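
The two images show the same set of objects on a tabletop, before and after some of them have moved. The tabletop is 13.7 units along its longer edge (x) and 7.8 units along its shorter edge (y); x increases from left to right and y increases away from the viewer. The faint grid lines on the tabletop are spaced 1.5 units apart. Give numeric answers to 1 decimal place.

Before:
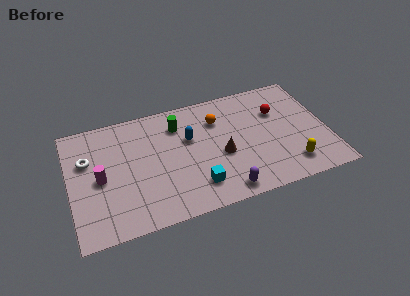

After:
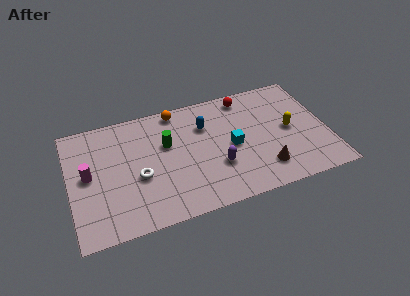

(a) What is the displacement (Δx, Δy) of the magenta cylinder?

(-0.6, 0.4)

The magenta cylinder started near (1.6, 3.7) and ended near (1.0, 4.1).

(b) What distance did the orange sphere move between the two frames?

2.5

From (8.0, 5.7) to (5.9, 7.0), the orange sphere covered √(2.1² + 1.3²) ≈ 2.5 units.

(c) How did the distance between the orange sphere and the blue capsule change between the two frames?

+0.3

Before: roughly 1.8 units apart; after: 2.1. That's 0.3 units further apart.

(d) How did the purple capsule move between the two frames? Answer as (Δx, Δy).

(-0.2, 1.7)

The purple capsule started near (7.9, 0.9) and ended near (7.7, 2.6).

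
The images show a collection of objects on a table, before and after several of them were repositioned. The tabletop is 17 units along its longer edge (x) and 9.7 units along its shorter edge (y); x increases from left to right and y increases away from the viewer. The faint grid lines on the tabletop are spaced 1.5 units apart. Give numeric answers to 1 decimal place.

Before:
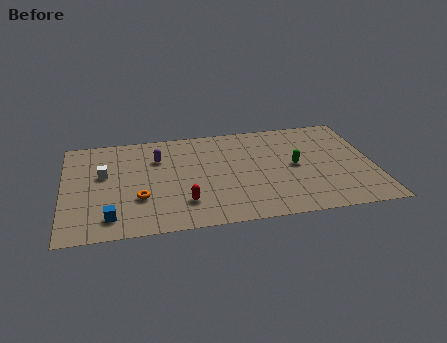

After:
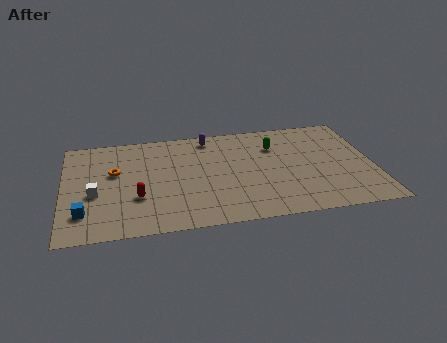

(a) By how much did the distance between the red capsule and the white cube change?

-3.1

The distance was about 5.5 in the first image and 2.4 in the second, so they moved 3.1 units closer together.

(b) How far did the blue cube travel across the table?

1.5

The blue cube was near (2.5, 1.7) before and (1.1, 2.3) after, so it travelled √(1.4² + 0.6²) ≈ 1.5 units.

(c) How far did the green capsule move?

2.3

The green capsule was near (12.7, 4.9) before and (11.7, 7.0) after, so it travelled √(1.0² + 2.1²) ≈ 2.3 units.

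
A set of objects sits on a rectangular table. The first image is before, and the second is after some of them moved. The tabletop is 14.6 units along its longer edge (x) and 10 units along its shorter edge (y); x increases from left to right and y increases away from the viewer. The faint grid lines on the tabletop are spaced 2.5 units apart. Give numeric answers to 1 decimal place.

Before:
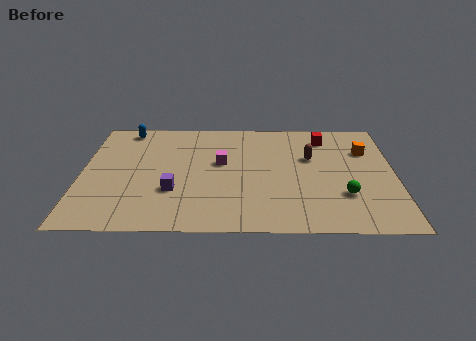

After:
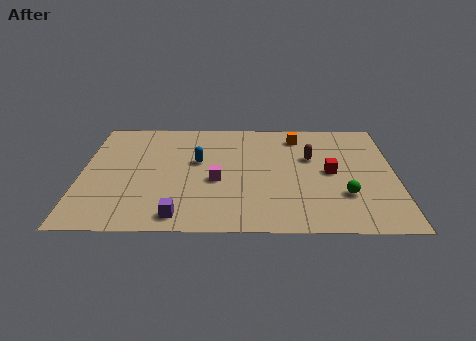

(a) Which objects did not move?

the green sphere and the brown capsule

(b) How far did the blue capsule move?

4.5

The blue capsule moved from about (2.0, 8.9) to (5.4, 5.9), a distance of √(3.4² + 3.0²) ≈ 4.5.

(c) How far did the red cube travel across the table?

3.2

From (11.4, 8.2) to (11.6, 5.0), the red cube covered √(0.2² + 3.2²) ≈ 3.2 units.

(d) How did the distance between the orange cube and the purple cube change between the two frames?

-0.7

They were about 9.7 units apart before and 9.0 after — 0.7 units closer together.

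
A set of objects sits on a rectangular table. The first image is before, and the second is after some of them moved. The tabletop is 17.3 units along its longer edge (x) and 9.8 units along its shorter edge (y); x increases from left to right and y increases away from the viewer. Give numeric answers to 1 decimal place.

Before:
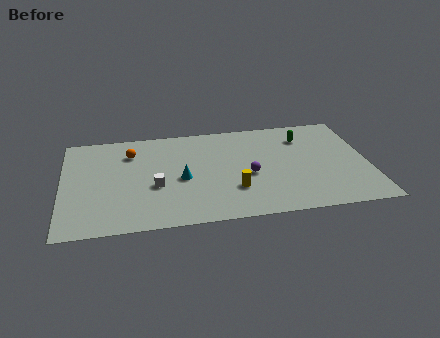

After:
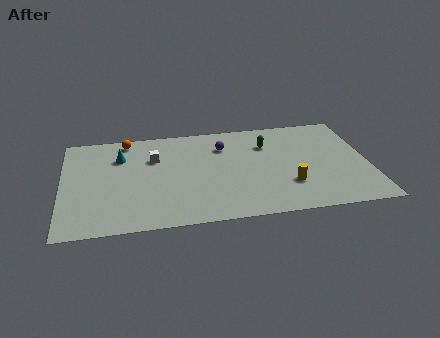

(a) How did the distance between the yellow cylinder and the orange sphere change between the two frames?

+3.4

The distance was about 7.3 in the first image and 10.7 in the second, so they moved 3.4 units further apart.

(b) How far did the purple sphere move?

3.4

The purple sphere moved from about (10.5, 4.2) to (9.2, 7.3), a distance of √(1.3² + 3.1²) ≈ 3.4.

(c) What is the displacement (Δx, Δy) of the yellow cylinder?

(3.1, 0.0)

The yellow cylinder was at about (9.6, 2.9) and moved to about (12.7, 2.9).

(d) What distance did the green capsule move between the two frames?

2.1

The green capsule moved from about (13.8, 7.5) to (11.7, 7.1), a distance of √(2.1² + 0.4²) ≈ 2.1.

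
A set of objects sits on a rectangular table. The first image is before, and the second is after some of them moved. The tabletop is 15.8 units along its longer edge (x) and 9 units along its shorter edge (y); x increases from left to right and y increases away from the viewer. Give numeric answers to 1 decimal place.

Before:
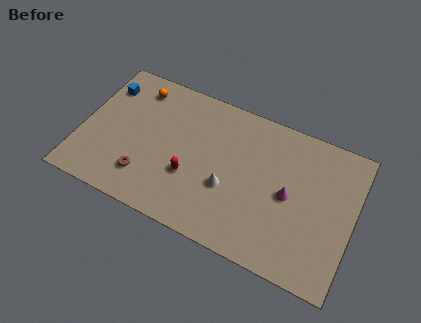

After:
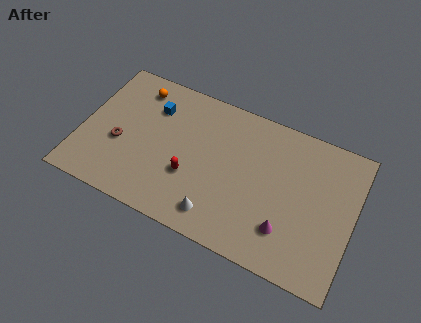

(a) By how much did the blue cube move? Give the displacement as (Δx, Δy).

(2.9, -0.3)

The blue cube started near (1.0, 6.9) and ended near (3.9, 6.6).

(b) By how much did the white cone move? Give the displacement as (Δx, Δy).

(-0.4, -1.9)

The white cone was at about (8.7, 3.4) and moved to about (8.3, 1.5).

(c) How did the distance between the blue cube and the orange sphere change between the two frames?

-0.5

They were about 1.9 units apart before and 1.4 after — 0.5 units closer together.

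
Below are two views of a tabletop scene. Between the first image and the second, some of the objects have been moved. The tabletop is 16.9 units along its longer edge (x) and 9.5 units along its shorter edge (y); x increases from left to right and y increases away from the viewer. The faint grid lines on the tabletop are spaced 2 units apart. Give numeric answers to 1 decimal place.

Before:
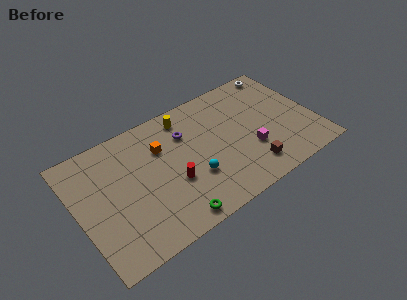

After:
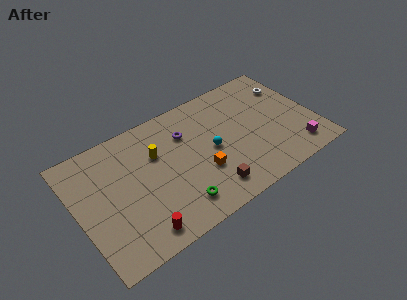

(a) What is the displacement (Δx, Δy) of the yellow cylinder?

(-2.4, -1.8)

The yellow cylinder was at about (8.2, 8.1) and moved to about (5.8, 6.3).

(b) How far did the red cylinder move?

3.6

The red cylinder moved from about (6.5, 3.6) to (3.7, 1.3), a distance of √(2.8² + 2.3²) ≈ 3.6.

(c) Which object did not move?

the purple torus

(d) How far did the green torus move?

0.9

The green torus moved from about (6.0, 1.0) to (6.5, 1.8), a distance of √(0.5² + 0.8²) ≈ 0.9.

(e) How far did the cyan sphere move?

2.1

The cyan sphere moved from about (7.9, 3.2) to (9.5, 4.6), a distance of √(1.6² + 1.4²) ≈ 2.1.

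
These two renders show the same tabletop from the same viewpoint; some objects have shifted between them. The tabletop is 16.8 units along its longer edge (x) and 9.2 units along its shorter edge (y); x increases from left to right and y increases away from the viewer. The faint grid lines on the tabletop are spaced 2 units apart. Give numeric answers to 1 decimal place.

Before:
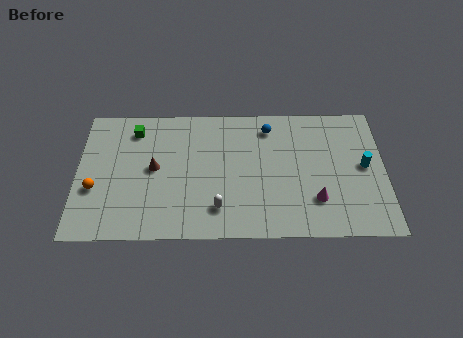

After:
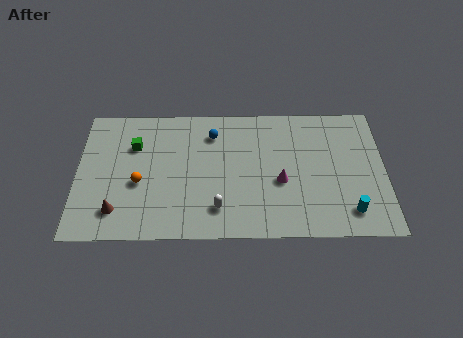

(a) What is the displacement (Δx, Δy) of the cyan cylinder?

(-0.9, -3.1)

The cyan cylinder was at about (15.7, 4.8) and moved to about (14.8, 1.7).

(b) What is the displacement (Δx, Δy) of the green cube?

(0.0, -1.1)

The green cube started near (3.1, 7.5) and ended near (3.1, 6.4).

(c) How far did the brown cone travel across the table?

3.5

The brown cone moved from about (4.2, 4.8) to (2.2, 1.9), a distance of √(2.0² + 2.9²) ≈ 3.5.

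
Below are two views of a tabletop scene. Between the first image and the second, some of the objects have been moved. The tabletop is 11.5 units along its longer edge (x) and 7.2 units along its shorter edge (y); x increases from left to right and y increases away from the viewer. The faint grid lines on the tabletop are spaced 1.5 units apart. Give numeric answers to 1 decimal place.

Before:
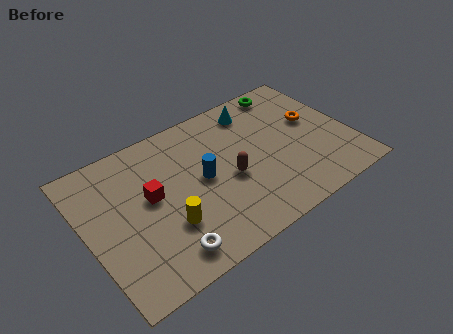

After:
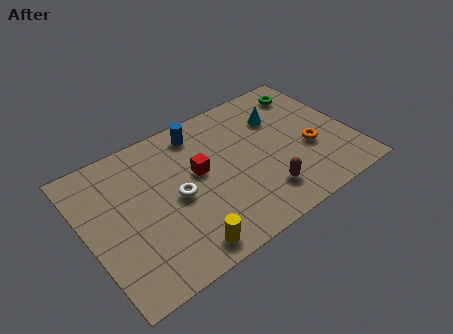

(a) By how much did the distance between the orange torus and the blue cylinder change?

+0.3

They were about 5.1 units apart before and 5.4 after — 0.3 units further apart.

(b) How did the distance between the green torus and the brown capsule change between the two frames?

+0.5

Before: roughly 4.7 units apart; after: 5.2. That's 0.5 units further apart.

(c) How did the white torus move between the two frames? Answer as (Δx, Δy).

(0.9, 2.3)

From the two frames, the white torus sits at roughly (2.9, 1.1) before and (3.8, 3.4) after.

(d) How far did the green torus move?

0.9

From (9.4, 6.4) to (10.2, 5.9), the green torus covered √(0.8² + 0.5²) ≈ 0.9 units.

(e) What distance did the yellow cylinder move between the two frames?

1.5

From (3.2, 2.3) to (3.6, 0.9), the yellow cylinder covered √(0.4² + 1.4²) ≈ 1.5 units.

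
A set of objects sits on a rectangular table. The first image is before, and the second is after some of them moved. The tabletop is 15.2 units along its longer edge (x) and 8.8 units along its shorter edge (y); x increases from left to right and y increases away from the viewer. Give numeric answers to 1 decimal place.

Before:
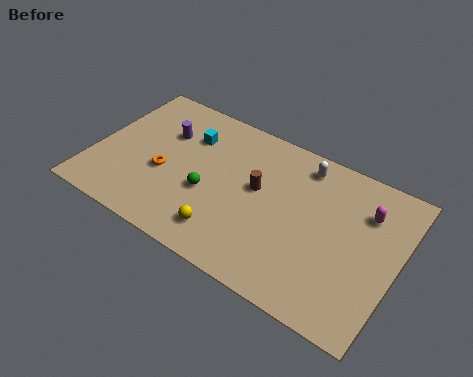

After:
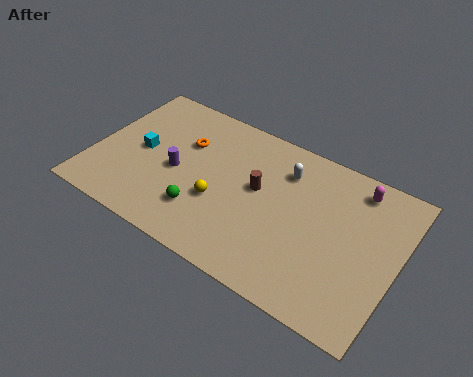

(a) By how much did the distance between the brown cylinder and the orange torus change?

-0.8

The distance was about 4.8 in the first image and 4.0 in the second, so they moved 0.8 units closer together.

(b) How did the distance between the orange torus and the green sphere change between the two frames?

+1.6

The distance was about 2.3 in the first image and 3.9 in the second, so they moved 1.6 units further apart.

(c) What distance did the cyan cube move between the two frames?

2.9

The cyan cube moved from about (4.4, 6.4) to (2.3, 4.4), a distance of √(2.1² + 2.0²) ≈ 2.9.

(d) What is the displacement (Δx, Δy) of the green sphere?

(-0.1, -1.2)

From the two frames, the green sphere sits at roughly (5.9, 3.5) before and (5.8, 2.3) after.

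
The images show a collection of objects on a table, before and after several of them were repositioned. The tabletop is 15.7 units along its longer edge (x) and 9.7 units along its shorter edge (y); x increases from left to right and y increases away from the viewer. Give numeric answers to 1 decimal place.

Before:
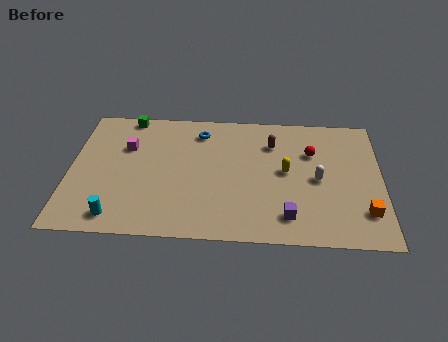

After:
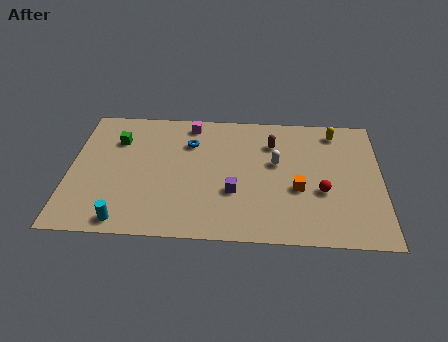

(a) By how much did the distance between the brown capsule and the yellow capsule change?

+1.2

They were about 2.2 units apart before and 3.4 after — 1.2 units further apart.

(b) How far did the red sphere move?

2.9

From (12.2, 6.6) to (12.7, 3.7), the red sphere covered √(0.5² + 2.9²) ≈ 2.9 units.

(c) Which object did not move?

the brown capsule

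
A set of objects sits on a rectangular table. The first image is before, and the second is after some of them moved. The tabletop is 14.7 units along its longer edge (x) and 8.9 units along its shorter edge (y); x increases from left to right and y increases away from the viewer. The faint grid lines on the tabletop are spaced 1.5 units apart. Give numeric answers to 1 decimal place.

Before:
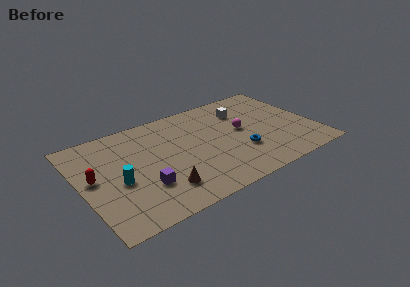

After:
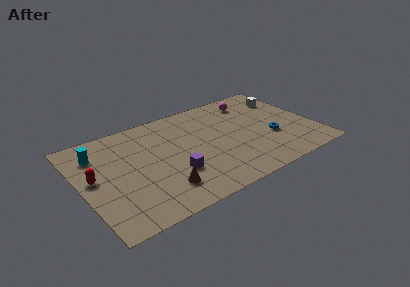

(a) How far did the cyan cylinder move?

3.1

From (2.2, 3.8) to (1.3, 6.8), the cyan cylinder covered √(0.9² + 3.0²) ≈ 3.1 units.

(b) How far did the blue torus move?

2.1

The blue torus moved from about (9.8, 2.9) to (11.9, 3.3), a distance of √(2.1² + 0.4²) ≈ 2.1.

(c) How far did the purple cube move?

1.9

The purple cube was near (3.6, 2.7) before and (5.5, 2.9) after, so it travelled √(1.9² + 0.2²) ≈ 1.9 units.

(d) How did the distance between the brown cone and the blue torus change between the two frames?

+2.1

The distance was about 5.3 in the first image and 7.4 in the second, so they moved 2.1 units further apart.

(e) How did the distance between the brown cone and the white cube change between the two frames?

+2.5

Before: roughly 7.6 units apart; after: 10.1. That's 2.5 units further apart.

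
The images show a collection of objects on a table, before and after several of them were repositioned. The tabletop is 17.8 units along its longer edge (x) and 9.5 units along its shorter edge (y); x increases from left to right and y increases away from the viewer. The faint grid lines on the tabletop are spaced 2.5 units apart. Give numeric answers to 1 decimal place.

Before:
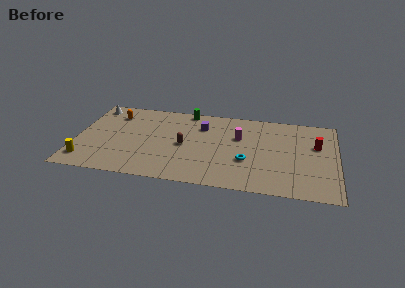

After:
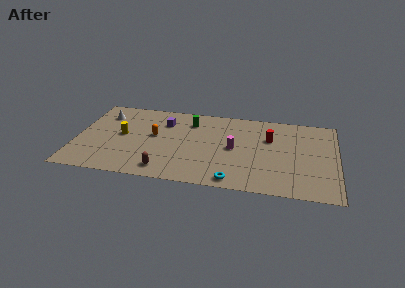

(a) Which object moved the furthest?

the yellow cylinder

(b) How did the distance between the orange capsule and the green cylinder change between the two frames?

-2.0

The distance was about 5.2 in the first image and 3.2 in the second, so they moved 2.0 units closer together.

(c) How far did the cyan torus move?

2.5

The cyan torus moved from about (11.7, 3.4) to (10.9, 1.0), a distance of √(0.8² + 2.4²) ≈ 2.5.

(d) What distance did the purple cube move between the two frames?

2.6

From (8.5, 7.0) to (5.9, 7.0), the purple cube covered √(2.6² + 0.0²) ≈ 2.6 units.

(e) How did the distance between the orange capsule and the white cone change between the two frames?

+2.5

The distance was about 1.6 in the first image and 4.1 in the second, so they moved 2.5 units further apart.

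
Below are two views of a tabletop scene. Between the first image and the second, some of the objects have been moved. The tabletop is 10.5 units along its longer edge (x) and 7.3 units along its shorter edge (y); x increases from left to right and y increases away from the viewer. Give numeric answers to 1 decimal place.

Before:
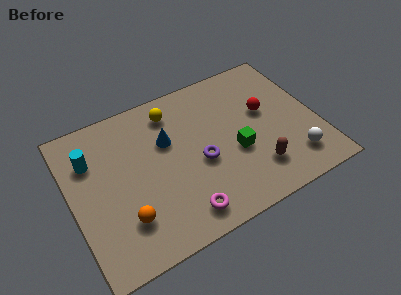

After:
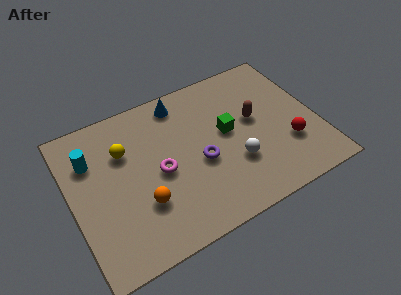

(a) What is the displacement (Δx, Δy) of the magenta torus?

(-0.6, 2.3)

The magenta torus was at about (4.3, 1.1) and moved to about (3.7, 3.4).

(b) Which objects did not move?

the cyan cylinder and the purple torus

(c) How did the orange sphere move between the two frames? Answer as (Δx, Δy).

(0.8, 0.4)

The orange sphere started near (2.0, 1.9) and ended near (2.8, 2.3).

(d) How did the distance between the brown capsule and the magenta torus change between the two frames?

+0.9

The distance was about 3.4 in the first image and 4.3 in the second, so they moved 0.9 units further apart.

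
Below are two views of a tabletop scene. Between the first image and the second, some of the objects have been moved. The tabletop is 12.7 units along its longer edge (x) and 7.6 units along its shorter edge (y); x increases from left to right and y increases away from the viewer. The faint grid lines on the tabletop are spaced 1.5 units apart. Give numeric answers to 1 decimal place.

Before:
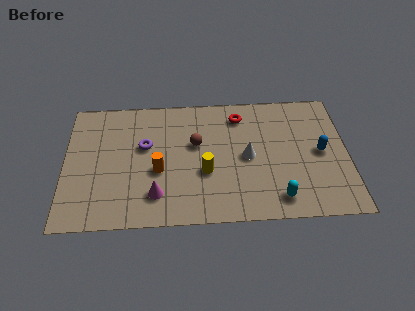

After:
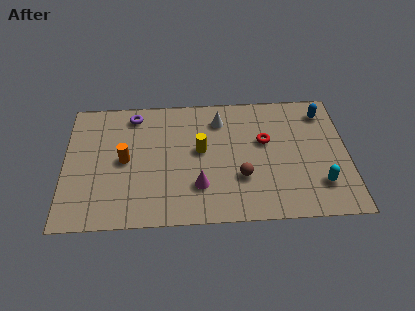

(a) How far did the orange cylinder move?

1.7

From (4.2, 3.1) to (2.7, 3.8), the orange cylinder covered √(1.5² + 0.7²) ≈ 1.7 units.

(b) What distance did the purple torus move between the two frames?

2.0

From (3.6, 4.6) to (3.1, 6.5), the purple torus covered √(0.5² + 1.9²) ≈ 2.0 units.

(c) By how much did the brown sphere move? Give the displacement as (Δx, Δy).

(2.0, -2.1)

The brown sphere was at about (5.9, 4.6) and moved to about (7.9, 2.5).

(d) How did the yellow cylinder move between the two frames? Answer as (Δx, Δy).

(-0.2, 1.3)

The yellow cylinder was at about (6.3, 2.9) and moved to about (6.1, 4.2).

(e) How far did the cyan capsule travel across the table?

2.0

The cyan capsule moved from about (9.5, 1.2) to (11.4, 1.9), a distance of √(1.9² + 0.7²) ≈ 2.0.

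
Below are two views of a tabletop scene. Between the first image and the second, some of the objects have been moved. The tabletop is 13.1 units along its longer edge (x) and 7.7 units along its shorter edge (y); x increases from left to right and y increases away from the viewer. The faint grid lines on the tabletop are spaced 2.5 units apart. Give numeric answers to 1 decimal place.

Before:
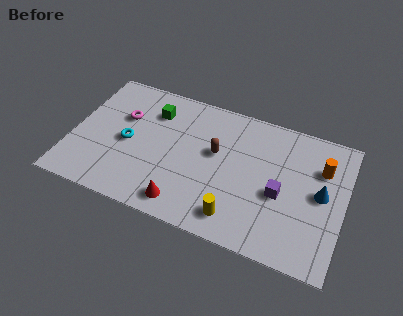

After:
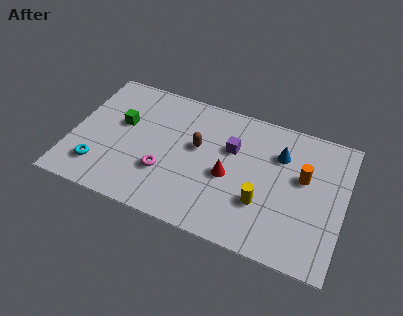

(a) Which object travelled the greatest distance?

the magenta torus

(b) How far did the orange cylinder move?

1.1

The orange cylinder was near (11.9, 5.4) before and (11.1, 4.6) after, so it travelled √(0.8² + 0.8²) ≈ 1.1 units.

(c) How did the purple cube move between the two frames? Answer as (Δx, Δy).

(-2.5, 1.7)

The purple cube started near (10.1, 3.3) and ended near (7.6, 5.0).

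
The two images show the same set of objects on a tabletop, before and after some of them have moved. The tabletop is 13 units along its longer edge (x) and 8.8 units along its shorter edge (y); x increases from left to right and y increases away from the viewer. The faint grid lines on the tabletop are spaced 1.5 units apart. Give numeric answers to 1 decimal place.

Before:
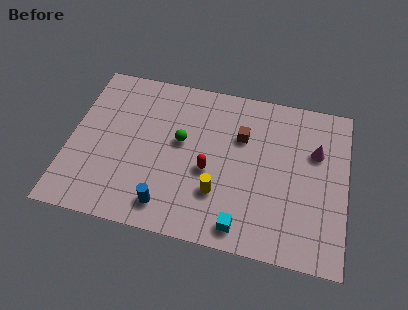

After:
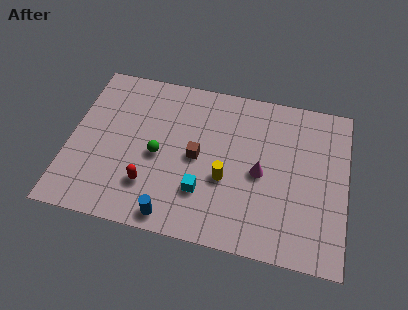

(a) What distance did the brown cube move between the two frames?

2.6

From (8.0, 5.9) to (6.0, 4.3), the brown cube covered √(2.0² + 1.6²) ≈ 2.6 units.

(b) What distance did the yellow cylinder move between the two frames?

0.9

From (7.1, 2.6) to (7.4, 3.4), the yellow cylinder covered √(0.3² + 0.8²) ≈ 0.9 units.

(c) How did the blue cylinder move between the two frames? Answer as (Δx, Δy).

(0.3, -0.5)

From the two frames, the blue cylinder sits at roughly (4.8, 1.4) before and (5.1, 0.9) after.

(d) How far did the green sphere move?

1.4

The green sphere moved from about (5.2, 5.0) to (4.2, 4.0), a distance of √(1.0² + 1.0²) ≈ 1.4.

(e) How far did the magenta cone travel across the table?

3.0

The magenta cone was near (11.5, 5.8) before and (9.0, 4.1) after, so it travelled √(2.5² + 1.7²) ≈ 3.0 units.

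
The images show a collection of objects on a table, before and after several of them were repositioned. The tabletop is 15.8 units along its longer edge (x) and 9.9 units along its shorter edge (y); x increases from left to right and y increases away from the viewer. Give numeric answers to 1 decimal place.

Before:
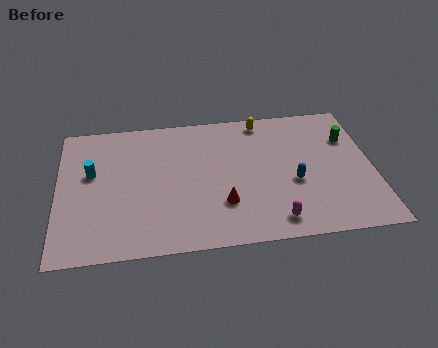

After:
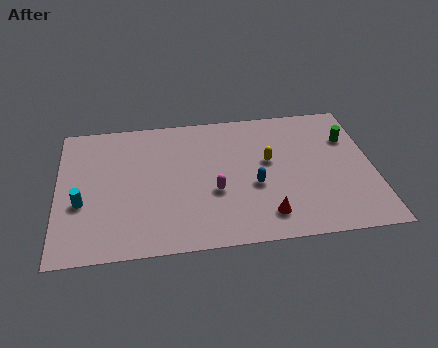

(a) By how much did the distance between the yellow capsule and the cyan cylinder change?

+0.4

The distance was about 9.2 in the first image and 9.6 in the second, so they moved 0.4 units further apart.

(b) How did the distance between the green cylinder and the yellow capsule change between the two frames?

-0.4

Before: roughly 4.7 units apart; after: 4.3. That's 0.4 units closer together.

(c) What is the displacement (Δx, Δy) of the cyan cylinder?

(-0.5, -2.1)

The cyan cylinder was at about (1.7, 5.9) and moved to about (1.2, 3.8).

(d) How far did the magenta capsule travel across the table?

3.8

The magenta capsule moved from about (10.7, 1.4) to (7.8, 3.8), a distance of √(2.9² + 2.4²) ≈ 3.8.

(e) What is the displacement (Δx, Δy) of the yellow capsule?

(0.2, -3.1)

The yellow capsule was at about (10.4, 8.8) and moved to about (10.6, 5.7).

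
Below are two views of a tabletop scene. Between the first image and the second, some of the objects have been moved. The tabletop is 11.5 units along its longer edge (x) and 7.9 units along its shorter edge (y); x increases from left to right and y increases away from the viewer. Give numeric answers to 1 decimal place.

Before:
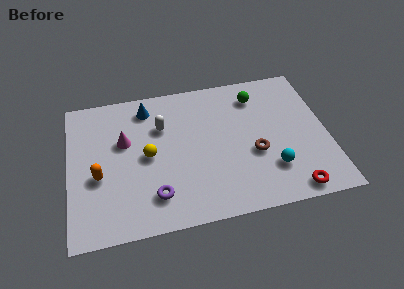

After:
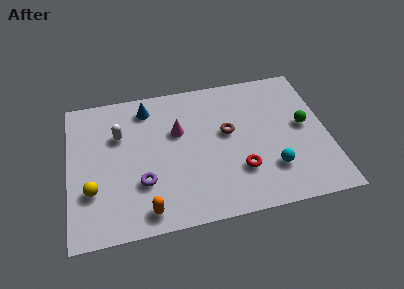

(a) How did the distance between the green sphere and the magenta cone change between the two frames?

-0.5

Before: roughly 6.2 units apart; after: 5.7. That's 0.5 units closer together.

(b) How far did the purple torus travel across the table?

0.9

The purple torus was near (3.7, 1.7) before and (3.2, 2.5) after, so it travelled √(0.5² + 0.8²) ≈ 0.9 units.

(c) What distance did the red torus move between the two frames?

2.7

The red torus moved from about (9.7, 0.8) to (7.5, 2.3), a distance of √(2.2² + 1.5²) ≈ 2.7.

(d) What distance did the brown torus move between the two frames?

1.8

The brown torus moved from about (8.2, 3.1) to (7.1, 4.5), a distance of √(1.1² + 1.4²) ≈ 1.8.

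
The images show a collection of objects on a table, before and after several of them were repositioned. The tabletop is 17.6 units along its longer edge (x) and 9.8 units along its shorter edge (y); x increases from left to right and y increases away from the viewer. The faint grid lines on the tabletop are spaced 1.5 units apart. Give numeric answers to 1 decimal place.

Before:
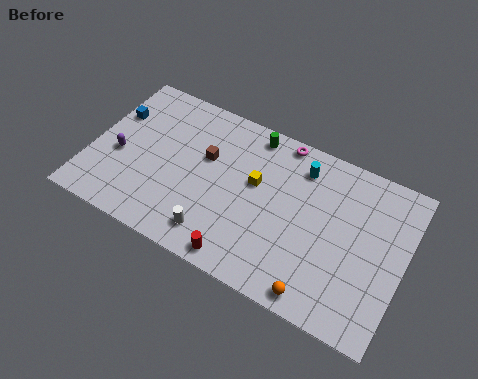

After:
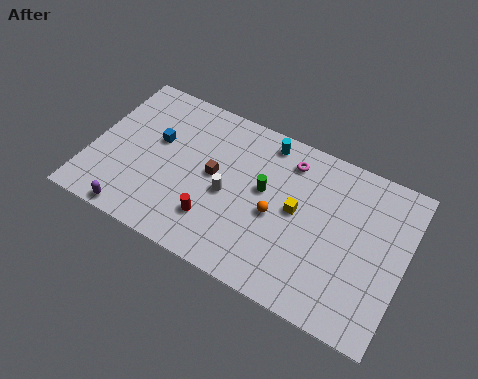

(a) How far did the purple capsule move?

3.6

The purple capsule moved from about (1.6, 4.1) to (3.0, 0.8), a distance of √(1.4² + 3.3²) ≈ 3.6.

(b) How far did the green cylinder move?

3.3

From (8.6, 8.7) to (9.7, 5.6), the green cylinder covered √(1.1² + 3.1²) ≈ 3.3 units.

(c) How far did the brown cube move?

1.1

The brown cube was near (6.3, 6.1) before and (6.9, 5.2) after, so it travelled √(0.6² + 0.9²) ≈ 1.1 units.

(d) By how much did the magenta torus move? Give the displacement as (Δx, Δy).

(0.6, -1.0)

The magenta torus was at about (10.2, 9.0) and moved to about (10.8, 8.0).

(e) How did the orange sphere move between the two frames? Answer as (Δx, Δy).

(-2.9, 3.4)

The orange sphere started near (13.4, 1.0) and ended near (10.5, 4.4).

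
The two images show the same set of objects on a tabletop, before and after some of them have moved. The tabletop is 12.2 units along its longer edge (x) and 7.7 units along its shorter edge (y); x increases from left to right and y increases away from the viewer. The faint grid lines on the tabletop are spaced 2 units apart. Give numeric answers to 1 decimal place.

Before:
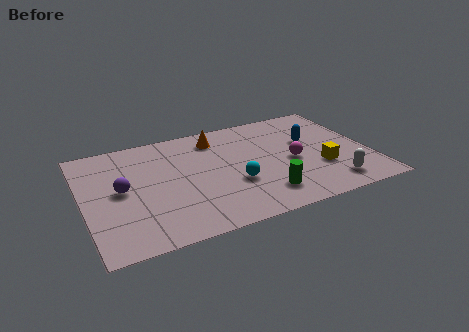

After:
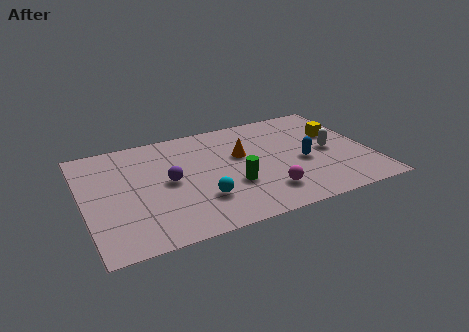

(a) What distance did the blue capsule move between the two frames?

1.5

The blue capsule moved from about (9.8, 4.7) to (9.3, 3.3), a distance of √(0.5² + 1.4²) ≈ 1.5.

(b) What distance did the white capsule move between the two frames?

2.4

The white capsule was near (10.3, 1.3) before and (10.5, 3.7) after, so it travelled √(0.2² + 2.4²) ≈ 2.4 units.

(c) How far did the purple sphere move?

2.0

From (1.6, 4.0) to (3.6, 3.9), the purple sphere covered √(2.0² + 0.1²) ≈ 2.0 units.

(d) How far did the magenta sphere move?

2.3

From (8.9, 3.5) to (7.5, 1.7), the magenta sphere covered √(1.4² + 1.8²) ≈ 2.3 units.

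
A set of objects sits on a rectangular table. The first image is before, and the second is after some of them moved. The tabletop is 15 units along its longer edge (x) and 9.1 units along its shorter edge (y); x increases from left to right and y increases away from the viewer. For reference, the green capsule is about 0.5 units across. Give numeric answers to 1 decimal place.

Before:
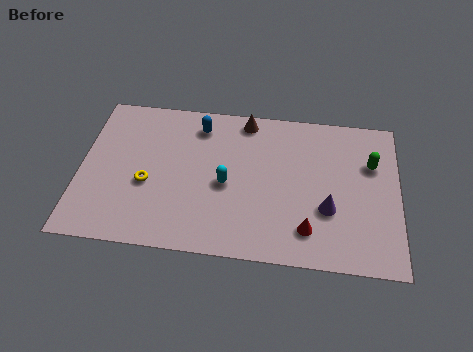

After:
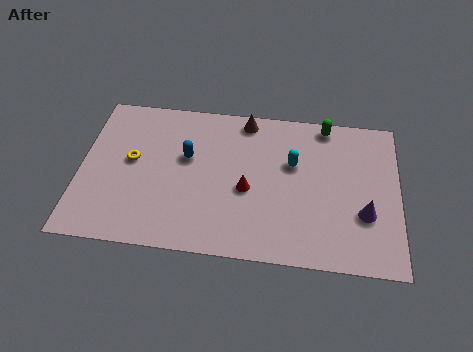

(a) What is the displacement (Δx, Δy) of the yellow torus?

(-0.8, 1.3)

From the two frames, the yellow torus sits at roughly (3.2, 3.7) before and (2.4, 5.0) after.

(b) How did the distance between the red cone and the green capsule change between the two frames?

+0.5

The distance was about 5.1 in the first image and 5.6 in the second, so they moved 0.5 units further apart.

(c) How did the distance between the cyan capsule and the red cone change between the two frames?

-1.7

The distance was about 4.5 in the first image and 2.8 in the second, so they moved 1.7 units closer together.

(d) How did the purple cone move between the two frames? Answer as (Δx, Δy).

(1.7, -0.1)

The purple cone started near (11.7, 3.2) and ended near (13.4, 3.1).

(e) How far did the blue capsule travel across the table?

2.1

The blue capsule moved from about (5.5, 7.5) to (5.0, 5.5), a distance of √(0.5² + 2.0²) ≈ 2.1.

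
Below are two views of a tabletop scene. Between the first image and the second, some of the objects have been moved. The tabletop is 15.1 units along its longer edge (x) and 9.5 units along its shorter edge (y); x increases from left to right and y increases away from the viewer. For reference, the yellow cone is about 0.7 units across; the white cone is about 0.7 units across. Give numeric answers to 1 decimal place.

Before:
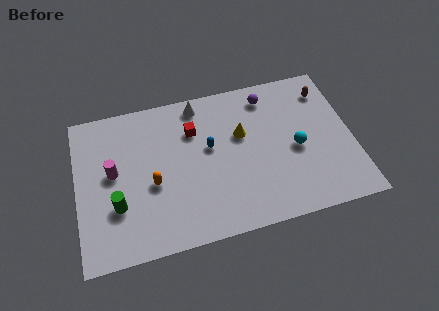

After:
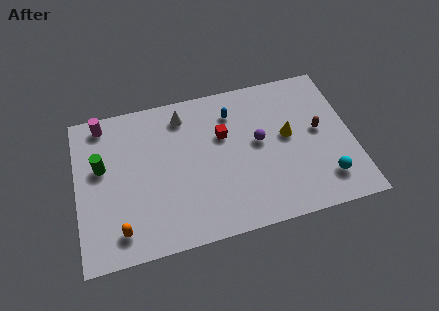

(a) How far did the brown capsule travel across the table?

2.6

From (13.9, 7.6) to (13.3, 5.1), the brown capsule covered √(0.6² + 2.5²) ≈ 2.6 units.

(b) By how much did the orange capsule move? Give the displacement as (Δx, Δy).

(-1.9, -2.4)

From the two frames, the orange capsule sits at roughly (4.1, 4.0) before and (2.2, 1.6) after.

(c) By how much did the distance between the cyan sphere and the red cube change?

+0.7

They were about 6.0 units apart before and 6.7 after — 0.7 units further apart.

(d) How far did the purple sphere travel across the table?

2.9

The purple sphere was near (10.7, 8.0) before and (10.0, 5.2) after, so it travelled √(0.7² + 2.8²) ≈ 2.9 units.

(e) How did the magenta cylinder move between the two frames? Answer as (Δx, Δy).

(-0.4, 3.2)

From the two frames, the magenta cylinder sits at roughly (2.0, 5.2) before and (1.6, 8.4) after.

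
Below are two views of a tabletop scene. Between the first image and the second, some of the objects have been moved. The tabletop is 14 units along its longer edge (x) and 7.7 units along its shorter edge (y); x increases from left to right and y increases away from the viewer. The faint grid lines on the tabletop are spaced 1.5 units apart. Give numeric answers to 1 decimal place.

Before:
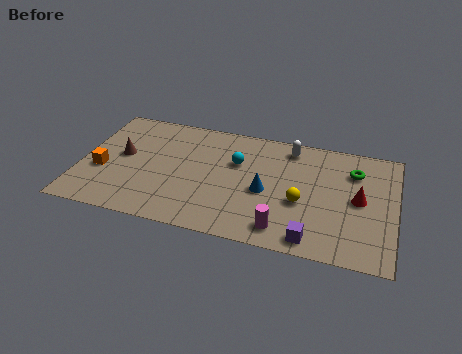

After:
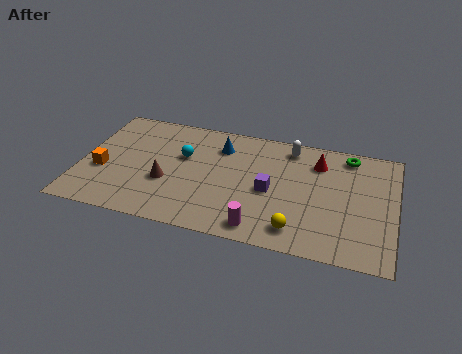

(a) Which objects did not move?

the orange cube and the white capsule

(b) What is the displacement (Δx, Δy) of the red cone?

(-1.9, 2.0)

The red cone started near (12.4, 3.9) and ended near (10.5, 5.9).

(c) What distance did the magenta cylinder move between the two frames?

1.0

The magenta cylinder was near (9.2, 1.2) before and (8.2, 1.0) after, so it travelled √(1.0² + 0.2²) ≈ 1.0 units.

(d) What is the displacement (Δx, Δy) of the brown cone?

(2.1, -1.3)

From the two frames, the brown cone sits at roughly (1.8, 4.2) before and (3.9, 2.9) after.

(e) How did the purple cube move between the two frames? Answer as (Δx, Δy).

(-2.0, 2.6)

From the two frames, the purple cube sits at roughly (10.5, 0.9) before and (8.5, 3.5) after.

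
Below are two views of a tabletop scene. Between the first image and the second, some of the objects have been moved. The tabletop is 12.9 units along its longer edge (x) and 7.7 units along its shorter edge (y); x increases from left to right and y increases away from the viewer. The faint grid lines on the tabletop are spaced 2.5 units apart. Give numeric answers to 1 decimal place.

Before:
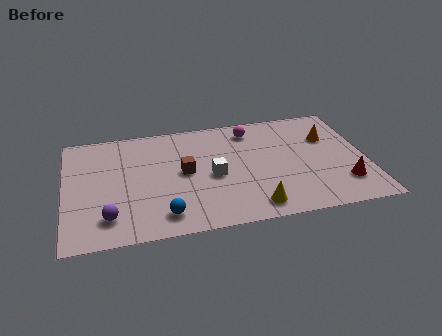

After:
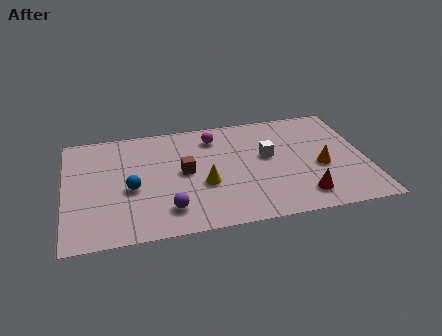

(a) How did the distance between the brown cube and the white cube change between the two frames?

+2.3

They were about 1.3 units apart before and 3.6 after — 2.3 units further apart.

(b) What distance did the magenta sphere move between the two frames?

1.6

The magenta sphere moved from about (8.1, 6.4) to (6.5, 6.2), a distance of √(1.6² + 0.2²) ≈ 1.6.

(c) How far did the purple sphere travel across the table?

2.5

The purple sphere was near (1.8, 1.6) before and (4.3, 1.6) after, so it travelled √(2.5² + 0.0²) ≈ 2.5 units.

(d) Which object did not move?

the brown cube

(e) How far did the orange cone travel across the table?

2.1

From (11.4, 5.2) to (10.9, 3.2), the orange cone covered √(0.5² + 2.0²) ≈ 2.1 units.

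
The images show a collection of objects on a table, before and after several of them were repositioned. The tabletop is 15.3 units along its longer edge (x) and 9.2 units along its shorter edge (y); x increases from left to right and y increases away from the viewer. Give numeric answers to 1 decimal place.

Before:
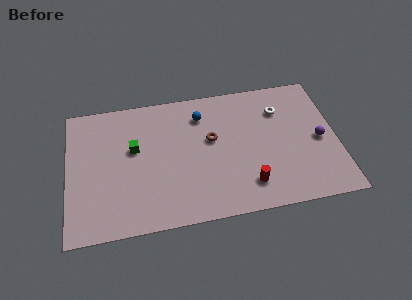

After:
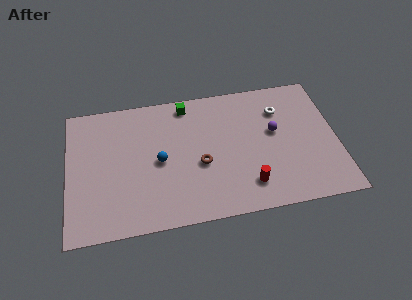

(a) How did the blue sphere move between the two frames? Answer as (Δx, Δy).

(-2.5, -2.8)

From the two frames, the blue sphere sits at roughly (7.7, 7.2) before and (5.2, 4.4) after.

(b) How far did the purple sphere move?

2.7

From (14.3, 4.3) to (11.8, 5.3), the purple sphere covered √(2.5² + 1.0²) ≈ 2.7 units.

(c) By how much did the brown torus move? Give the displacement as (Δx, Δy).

(-0.7, -1.6)

The brown torus started near (8.2, 5.4) and ended near (7.5, 3.8).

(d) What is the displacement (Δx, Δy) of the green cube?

(3.1, 2.6)

The green cube started near (3.8, 5.5) and ended near (6.9, 8.1).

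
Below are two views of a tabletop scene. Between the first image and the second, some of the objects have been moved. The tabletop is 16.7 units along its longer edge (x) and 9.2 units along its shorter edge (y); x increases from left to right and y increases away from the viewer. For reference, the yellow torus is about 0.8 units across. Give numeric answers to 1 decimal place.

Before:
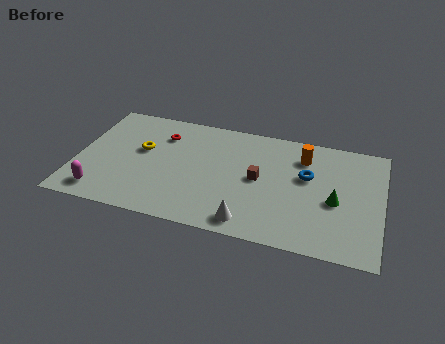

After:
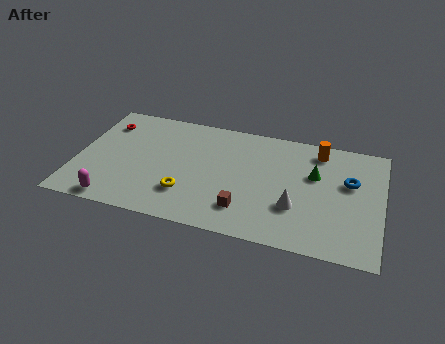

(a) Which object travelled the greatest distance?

the yellow torus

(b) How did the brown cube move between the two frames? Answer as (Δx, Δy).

(-0.6, -2.6)

The brown cube started near (10.0, 4.7) and ended near (9.4, 2.1).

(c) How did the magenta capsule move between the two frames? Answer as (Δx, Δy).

(0.8, -0.5)

From the two frames, the magenta capsule sits at roughly (1.6, 1.4) before and (2.4, 0.9) after.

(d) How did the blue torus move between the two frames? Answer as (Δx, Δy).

(2.3, 0.1)

The blue torus started near (12.6, 5.6) and ended near (14.9, 5.7).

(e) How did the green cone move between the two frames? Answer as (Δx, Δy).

(-1.2, 1.8)

From the two frames, the green cone sits at roughly (14.2, 4.0) before and (13.0, 5.8) after.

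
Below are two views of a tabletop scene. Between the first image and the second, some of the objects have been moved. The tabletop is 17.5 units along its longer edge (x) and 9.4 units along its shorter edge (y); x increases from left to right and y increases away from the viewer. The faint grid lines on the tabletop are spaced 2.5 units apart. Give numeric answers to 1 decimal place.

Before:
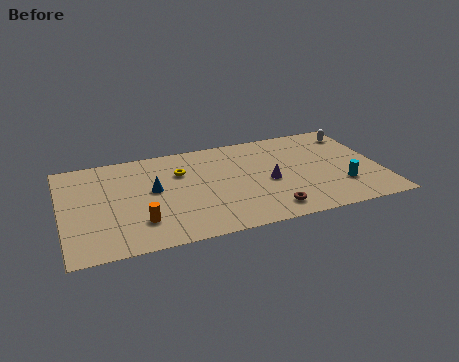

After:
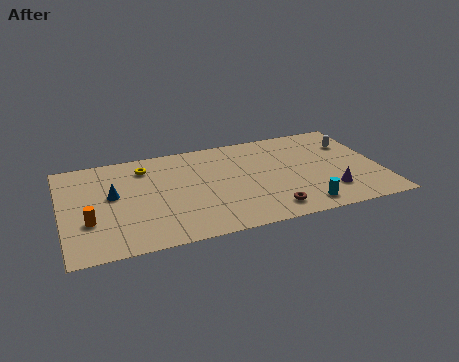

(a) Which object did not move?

the brown torus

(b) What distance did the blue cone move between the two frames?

2.2

The blue cone moved from about (5.0, 5.2) to (2.8, 5.3), a distance of √(2.2² + 0.1²) ≈ 2.2.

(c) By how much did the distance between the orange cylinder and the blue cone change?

-0.4

Before: roughly 2.9 units apart; after: 2.5. That's 0.4 units closer together.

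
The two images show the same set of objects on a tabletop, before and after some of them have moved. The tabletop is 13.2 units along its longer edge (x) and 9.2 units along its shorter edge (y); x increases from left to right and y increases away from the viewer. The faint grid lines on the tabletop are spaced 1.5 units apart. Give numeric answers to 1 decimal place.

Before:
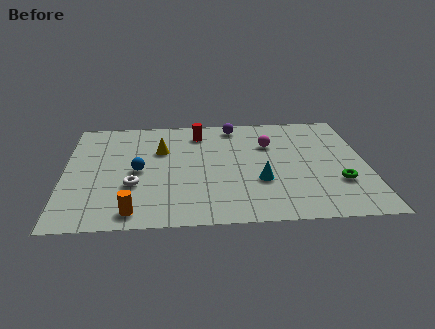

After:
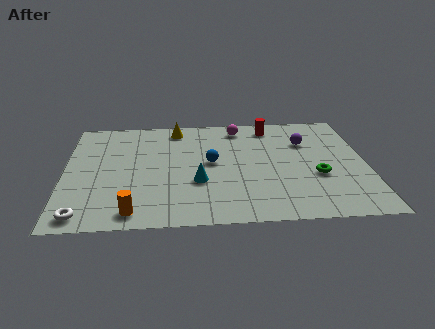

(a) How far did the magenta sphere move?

2.1

From (9.0, 6.3) to (7.7, 7.9), the magenta sphere covered √(1.3² + 1.6²) ≈ 2.1 units.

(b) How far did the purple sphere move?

3.5

The purple sphere was near (7.5, 8.1) before and (10.6, 6.4) after, so it travelled √(3.1² + 1.7²) ≈ 3.5 units.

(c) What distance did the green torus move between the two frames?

1.1

The green torus was near (11.9, 2.9) before and (11.0, 3.5) after, so it travelled √(0.9² + 0.6²) ≈ 1.1 units.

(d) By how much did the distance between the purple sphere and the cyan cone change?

+0.7

The distance was about 5.0 in the first image and 5.7 in the second, so they moved 0.7 units further apart.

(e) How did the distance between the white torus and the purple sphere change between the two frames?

+4.4

Before: roughly 6.7 units apart; after: 11.1. That's 4.4 units further apart.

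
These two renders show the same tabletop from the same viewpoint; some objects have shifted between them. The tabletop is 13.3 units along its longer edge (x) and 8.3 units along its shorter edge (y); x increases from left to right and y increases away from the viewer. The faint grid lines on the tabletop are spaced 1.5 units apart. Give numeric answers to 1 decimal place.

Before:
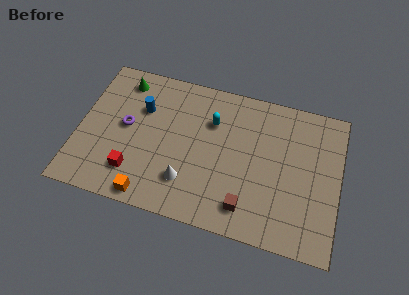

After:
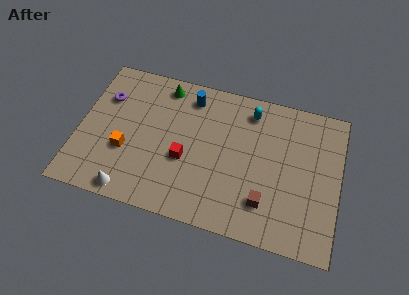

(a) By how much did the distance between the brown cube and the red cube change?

-1.4

The distance was about 5.8 in the first image and 4.4 in the second, so they moved 1.4 units closer together.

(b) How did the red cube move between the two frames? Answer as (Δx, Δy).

(2.5, 1.4)

The red cube started near (3.0, 1.9) and ended near (5.5, 3.3).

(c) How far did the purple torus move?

1.8

The purple torus moved from about (2.4, 4.4) to (1.2, 5.8), a distance of √(1.2² + 1.4²) ≈ 1.8.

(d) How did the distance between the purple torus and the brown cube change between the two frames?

+2.3

They were about 7.0 units apart before and 9.3 after — 2.3 units further apart.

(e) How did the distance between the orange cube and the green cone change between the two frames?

-2.0

Before: roughly 6.5 units apart; after: 4.5. That's 2.0 units closer together.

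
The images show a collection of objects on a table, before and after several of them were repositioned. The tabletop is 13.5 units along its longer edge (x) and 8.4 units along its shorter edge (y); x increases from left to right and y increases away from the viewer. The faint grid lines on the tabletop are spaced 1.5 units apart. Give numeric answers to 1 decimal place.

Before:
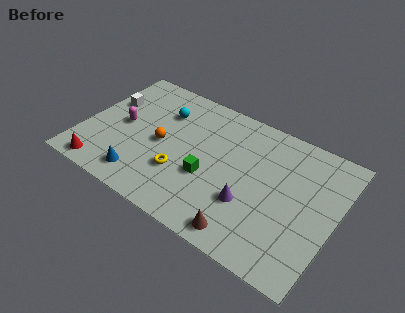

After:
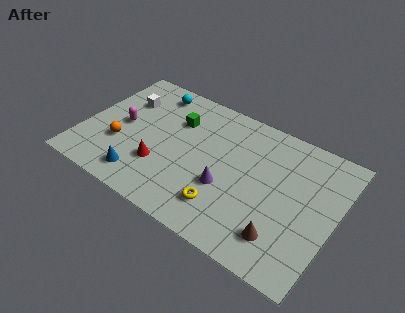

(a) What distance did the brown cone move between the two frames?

2.0

The brown cone was near (9.3, 1.0) before and (11.1, 1.8) after, so it travelled √(1.8² + 0.8²) ≈ 2.0 units.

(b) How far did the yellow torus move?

2.6

The yellow torus was near (5.5, 2.7) before and (8.0, 1.9) after, so it travelled √(2.5² + 0.8²) ≈ 2.6 units.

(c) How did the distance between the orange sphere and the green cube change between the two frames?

+1.2

They were about 2.8 units apart before and 4.0 after — 1.2 units further apart.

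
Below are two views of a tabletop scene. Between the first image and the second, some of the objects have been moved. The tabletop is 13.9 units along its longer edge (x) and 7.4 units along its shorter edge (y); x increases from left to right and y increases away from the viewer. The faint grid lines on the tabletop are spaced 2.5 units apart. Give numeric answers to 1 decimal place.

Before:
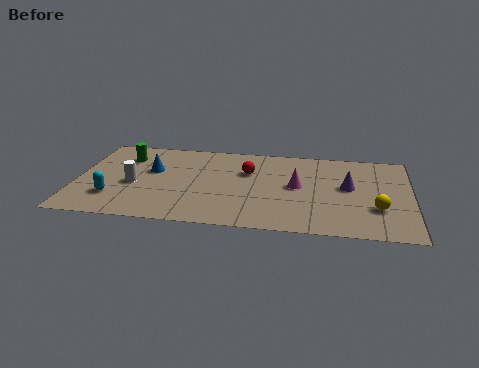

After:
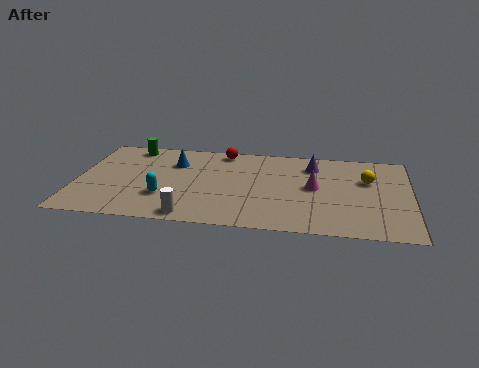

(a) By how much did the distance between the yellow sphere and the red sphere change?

+0.4

They were about 6.0 units apart before and 6.4 after — 0.4 units further apart.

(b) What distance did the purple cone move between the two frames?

2.3

The purple cone was near (11.3, 4.1) before and (9.8, 5.8) after, so it travelled √(1.5² + 1.7²) ≈ 2.3 units.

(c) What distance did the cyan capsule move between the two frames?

2.1

The cyan capsule was near (1.6, 2.0) before and (3.7, 2.3) after, so it travelled √(2.1² + 0.3²) ≈ 2.1 units.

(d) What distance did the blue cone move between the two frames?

1.2

From (3.1, 4.5) to (4.0, 5.3), the blue cone covered √(0.9² + 0.8²) ≈ 1.2 units.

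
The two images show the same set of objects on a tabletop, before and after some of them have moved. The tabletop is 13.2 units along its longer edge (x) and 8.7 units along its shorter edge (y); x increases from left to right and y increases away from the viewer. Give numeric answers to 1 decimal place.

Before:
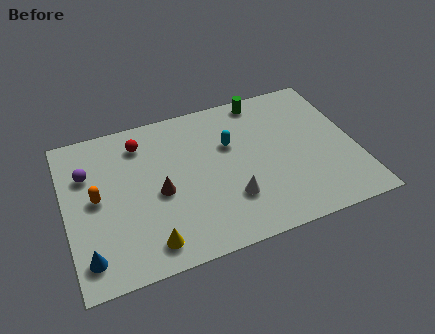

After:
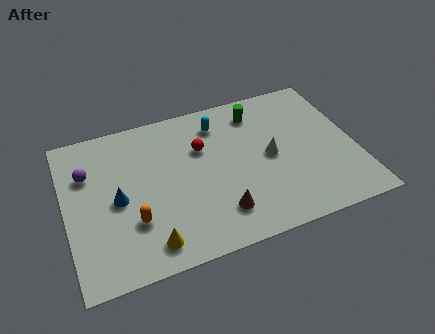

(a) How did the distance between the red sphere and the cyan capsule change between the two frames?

-2.7

They were about 4.2 units apart before and 1.5 after — 2.7 units closer together.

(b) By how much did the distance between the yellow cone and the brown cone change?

+0.6

Before: roughly 2.7 units apart; after: 3.3. That's 0.6 units further apart.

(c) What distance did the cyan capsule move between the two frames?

1.5

The cyan capsule moved from about (7.6, 5.6) to (7.2, 7.0), a distance of √(0.4² + 1.4²) ≈ 1.5.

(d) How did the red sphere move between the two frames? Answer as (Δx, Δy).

(2.7, -1.2)

From the two frames, the red sphere sits at roughly (3.6, 7.0) before and (6.3, 5.8) after.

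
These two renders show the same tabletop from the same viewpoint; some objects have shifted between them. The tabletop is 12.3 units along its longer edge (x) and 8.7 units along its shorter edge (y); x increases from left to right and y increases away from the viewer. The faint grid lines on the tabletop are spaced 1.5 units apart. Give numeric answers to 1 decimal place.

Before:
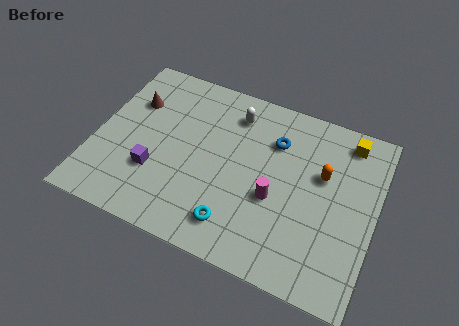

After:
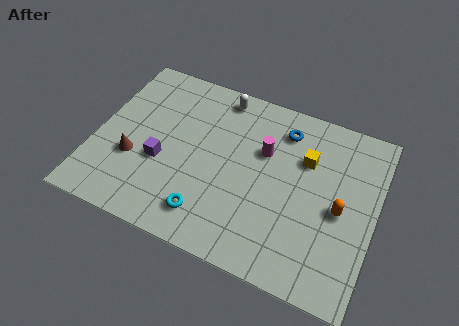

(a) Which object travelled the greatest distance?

the brown cone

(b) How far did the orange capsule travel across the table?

1.7

From (9.9, 5.4) to (10.8, 4.0), the orange capsule covered √(0.9² + 1.4²) ≈ 1.7 units.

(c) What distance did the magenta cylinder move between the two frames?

2.2

From (8.0, 3.5) to (7.3, 5.6), the magenta cylinder covered √(0.7² + 2.1²) ≈ 2.2 units.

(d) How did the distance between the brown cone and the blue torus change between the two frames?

+1.0

They were about 6.3 units apart before and 7.3 after — 1.0 units further apart.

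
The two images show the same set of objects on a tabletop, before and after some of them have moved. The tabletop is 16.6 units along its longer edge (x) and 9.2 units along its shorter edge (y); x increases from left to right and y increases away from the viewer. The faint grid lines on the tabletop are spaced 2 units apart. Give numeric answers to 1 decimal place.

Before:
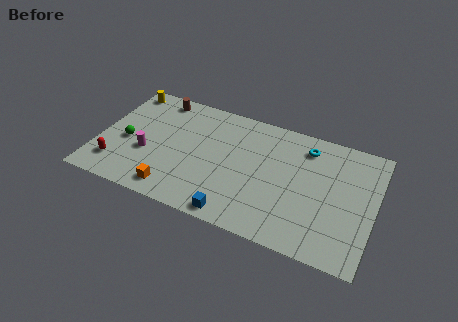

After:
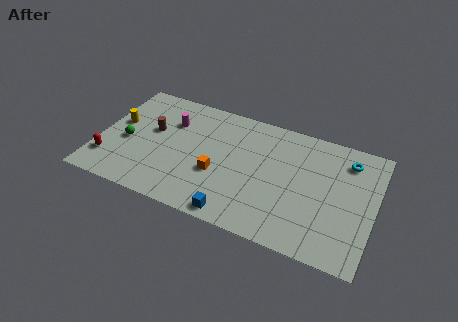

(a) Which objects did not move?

the blue cube and the green sphere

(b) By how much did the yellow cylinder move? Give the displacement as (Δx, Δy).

(0.0, -2.8)

The yellow cylinder was at about (1.0, 8.1) and moved to about (1.0, 5.3).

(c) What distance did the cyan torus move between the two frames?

2.5

The cyan torus was near (12.3, 7.5) before and (14.8, 7.4) after, so it travelled √(2.5² + 0.1²) ≈ 2.5 units.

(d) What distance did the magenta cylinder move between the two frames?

3.2

The magenta cylinder was near (3.0, 3.5) before and (4.1, 6.5) after, so it travelled √(1.1² + 3.0²) ≈ 3.2 units.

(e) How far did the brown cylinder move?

2.7

The brown cylinder was near (3.1, 8.1) before and (3.1, 5.4) after, so it travelled √(0.0² + 2.7²) ≈ 2.7 units.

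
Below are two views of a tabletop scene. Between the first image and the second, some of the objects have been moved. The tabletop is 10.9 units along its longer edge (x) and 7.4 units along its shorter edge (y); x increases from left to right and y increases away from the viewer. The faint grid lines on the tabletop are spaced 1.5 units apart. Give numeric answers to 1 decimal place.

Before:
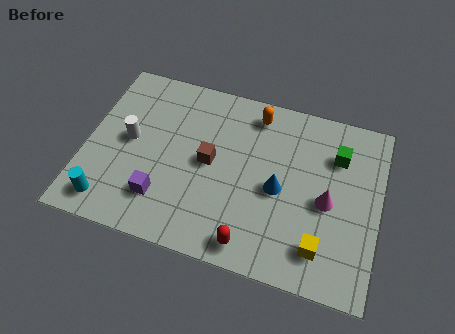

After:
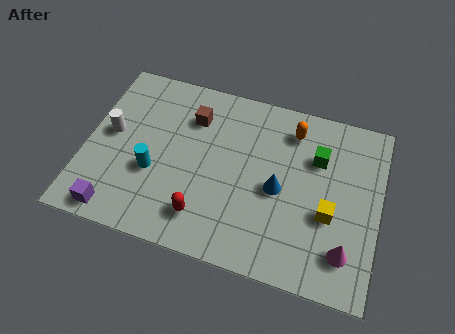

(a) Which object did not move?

the blue cone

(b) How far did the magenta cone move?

2.0

The magenta cone moved from about (9.0, 3.4) to (9.8, 1.6), a distance of √(0.8² + 1.8²) ≈ 2.0.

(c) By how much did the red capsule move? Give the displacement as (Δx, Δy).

(-1.8, 0.6)

The red capsule was at about (6.4, 0.9) and moved to about (4.6, 1.5).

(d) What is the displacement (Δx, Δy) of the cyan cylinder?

(1.5, 1.7)

From the two frames, the cyan cylinder sits at roughly (1.1, 1.1) before and (2.6, 2.8) after.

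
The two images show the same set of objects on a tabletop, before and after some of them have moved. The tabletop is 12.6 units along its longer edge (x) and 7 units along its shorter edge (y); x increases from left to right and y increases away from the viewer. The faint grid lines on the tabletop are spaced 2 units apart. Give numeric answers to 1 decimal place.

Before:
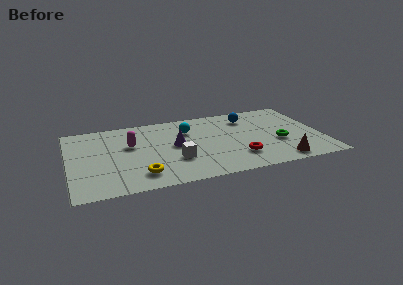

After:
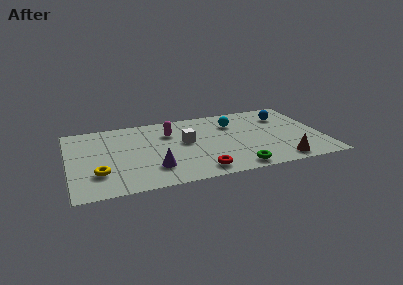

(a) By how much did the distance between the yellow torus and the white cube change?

+2.8

Before: roughly 2.0 units apart; after: 4.8. That's 2.8 units further apart.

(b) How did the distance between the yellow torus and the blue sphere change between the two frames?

+3.0

The distance was about 7.0 in the first image and 10.0 in the second, so they moved 3.0 units further apart.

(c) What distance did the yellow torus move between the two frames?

2.1

From (3.4, 1.4) to (1.4, 2.0), the yellow torus covered √(2.0² + 0.6²) ≈ 2.1 units.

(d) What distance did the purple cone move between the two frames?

2.2

The purple cone moved from about (5.3, 3.7) to (4.1, 1.8), a distance of √(1.2² + 1.9²) ≈ 2.2.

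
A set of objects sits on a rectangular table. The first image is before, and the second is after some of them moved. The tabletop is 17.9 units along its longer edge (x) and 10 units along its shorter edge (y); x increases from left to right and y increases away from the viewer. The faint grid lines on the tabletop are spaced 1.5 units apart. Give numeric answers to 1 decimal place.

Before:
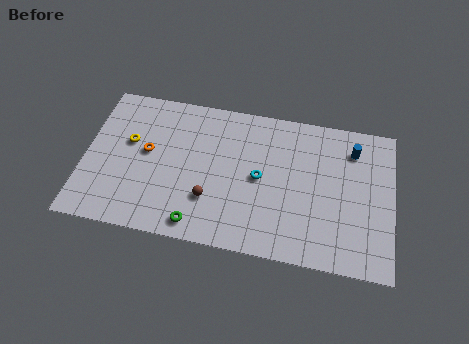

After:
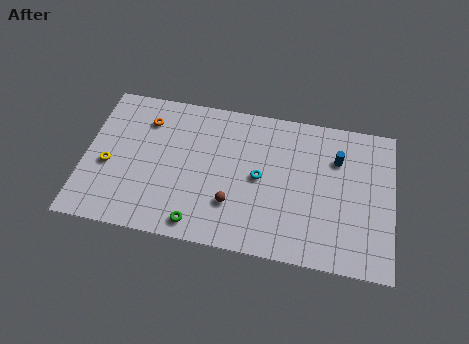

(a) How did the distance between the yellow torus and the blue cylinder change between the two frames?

+0.4

They were about 13.1 units apart before and 13.5 after — 0.4 units further apart.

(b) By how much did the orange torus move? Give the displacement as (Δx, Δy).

(-0.2, 2.2)

From the two frames, the orange torus sits at roughly (3.6, 5.5) before and (3.4, 7.7) after.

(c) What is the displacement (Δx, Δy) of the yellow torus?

(-1.1, -1.8)

The yellow torus was at about (2.5, 6.0) and moved to about (1.4, 4.2).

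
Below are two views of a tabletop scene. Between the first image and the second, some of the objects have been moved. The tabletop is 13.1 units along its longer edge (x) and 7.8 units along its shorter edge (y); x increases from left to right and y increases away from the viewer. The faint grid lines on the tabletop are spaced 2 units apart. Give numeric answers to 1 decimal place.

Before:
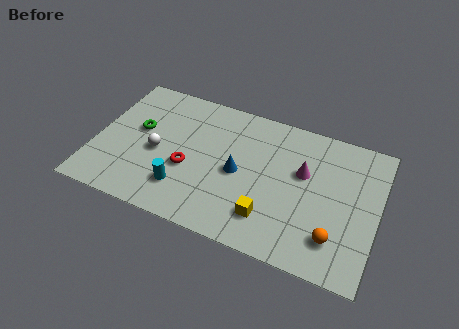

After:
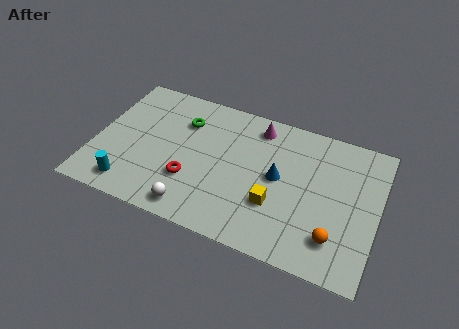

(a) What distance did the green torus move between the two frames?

2.3

The green torus moved from about (1.9, 4.5) to (3.9, 5.7), a distance of √(2.0² + 1.2²) ≈ 2.3.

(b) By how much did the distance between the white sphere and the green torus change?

+3.4

They were about 1.4 units apart before and 4.8 after — 3.4 units further apart.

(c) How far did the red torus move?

0.6

The red torus moved from about (4.4, 3.1) to (4.6, 2.5), a distance of √(0.2² + 0.6²) ≈ 0.6.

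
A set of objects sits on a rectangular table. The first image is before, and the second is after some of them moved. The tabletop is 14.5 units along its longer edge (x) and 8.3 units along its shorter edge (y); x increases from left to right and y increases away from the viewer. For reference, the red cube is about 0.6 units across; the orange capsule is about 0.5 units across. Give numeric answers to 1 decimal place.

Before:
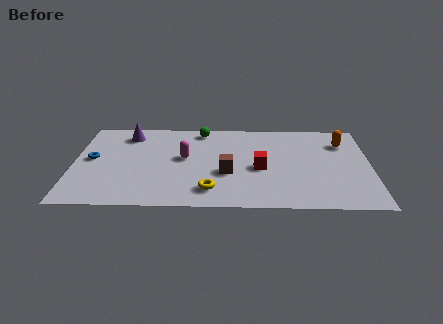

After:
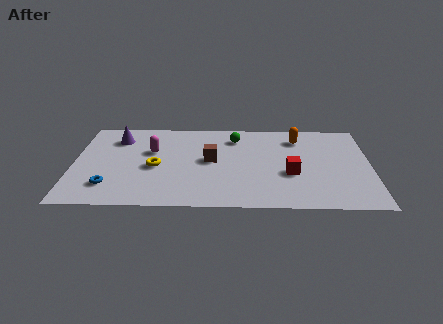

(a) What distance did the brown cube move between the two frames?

1.4

From (7.5, 3.2) to (6.7, 4.4), the brown cube covered √(0.8² + 1.2²) ≈ 1.4 units.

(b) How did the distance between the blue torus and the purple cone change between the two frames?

+1.6

The distance was about 2.9 in the first image and 4.5 in the second, so they moved 1.6 units further apart.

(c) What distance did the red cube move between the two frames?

1.6

The red cube was near (9.1, 3.7) before and (10.6, 3.2) after, so it travelled √(1.5² + 0.5²) ≈ 1.6 units.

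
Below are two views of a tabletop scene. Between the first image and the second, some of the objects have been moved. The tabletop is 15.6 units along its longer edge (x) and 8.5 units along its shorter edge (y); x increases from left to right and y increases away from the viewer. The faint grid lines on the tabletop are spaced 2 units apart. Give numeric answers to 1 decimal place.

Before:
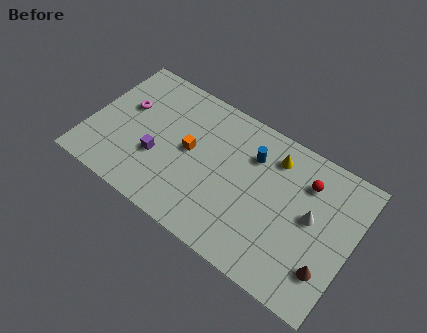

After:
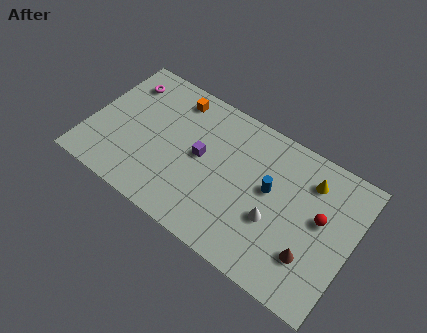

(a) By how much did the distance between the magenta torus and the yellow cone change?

+2.5

The distance was about 8.8 in the first image and 11.3 in the second, so they moved 2.5 units further apart.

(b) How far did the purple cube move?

2.8

The purple cube moved from about (4.2, 3.1) to (6.6, 4.5), a distance of √(2.4² + 1.4²) ≈ 2.8.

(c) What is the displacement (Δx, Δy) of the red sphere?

(1.1, -1.6)

From the two frames, the red sphere sits at roughly (12.6, 6.4) before and (13.7, 4.8) after.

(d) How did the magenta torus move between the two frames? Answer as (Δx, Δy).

(-0.4, 1.5)

From the two frames, the magenta torus sits at roughly (1.9, 5.2) before and (1.5, 6.7) after.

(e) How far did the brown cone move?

1.0

The brown cone moved from about (14.5, 2.2) to (13.5, 2.4), a distance of √(1.0² + 0.2²) ≈ 1.0.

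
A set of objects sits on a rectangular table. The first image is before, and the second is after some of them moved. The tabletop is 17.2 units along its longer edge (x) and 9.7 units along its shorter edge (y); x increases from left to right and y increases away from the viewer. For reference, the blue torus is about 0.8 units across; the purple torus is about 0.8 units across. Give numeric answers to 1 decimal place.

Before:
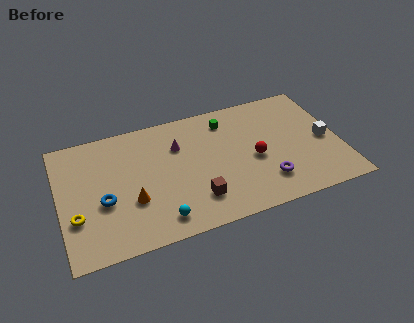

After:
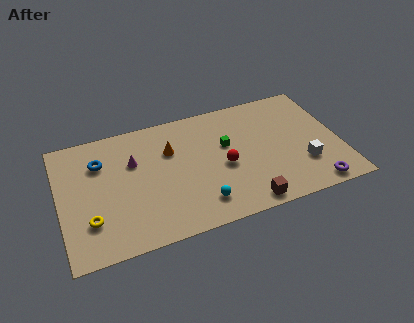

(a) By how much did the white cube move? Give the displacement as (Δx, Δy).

(-1.5, -1.6)

From the two frames, the white cube sits at roughly (16.3, 4.5) before and (14.8, 2.9) after.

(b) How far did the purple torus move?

3.1

The purple torus was near (12.4, 2.3) before and (15.2, 1.0) after, so it travelled √(2.8² + 1.3²) ≈ 3.1 units.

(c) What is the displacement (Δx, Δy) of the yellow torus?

(0.8, -0.5)

The yellow torus was at about (0.9, 3.2) and moved to about (1.7, 2.7).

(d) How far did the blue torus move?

3.1

The blue torus was near (2.6, 3.9) before and (2.6, 7.0) after, so it travelled √(0.0² + 3.1²) ≈ 3.1 units.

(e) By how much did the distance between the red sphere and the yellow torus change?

-2.6

Before: roughly 11.1 units apart; after: 8.5. That's 2.6 units closer together.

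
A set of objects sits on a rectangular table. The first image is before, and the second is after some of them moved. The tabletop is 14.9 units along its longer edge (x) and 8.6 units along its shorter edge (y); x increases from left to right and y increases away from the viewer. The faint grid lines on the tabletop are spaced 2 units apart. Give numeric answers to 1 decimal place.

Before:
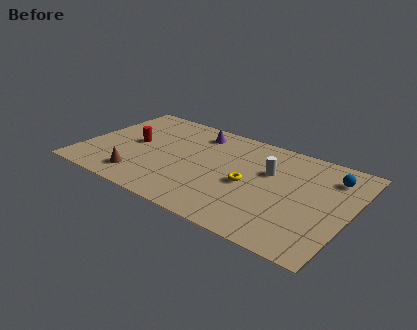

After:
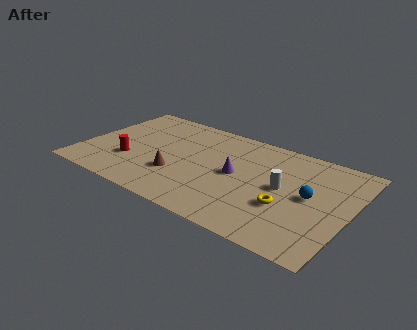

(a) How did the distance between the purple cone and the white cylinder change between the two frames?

-2.1

The distance was about 4.7 in the first image and 2.6 in the second, so they moved 2.1 units closer together.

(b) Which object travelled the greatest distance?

the purple cone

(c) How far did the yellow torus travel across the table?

2.3

From (9.4, 3.9) to (11.6, 3.1), the yellow torus covered √(2.2² + 0.8²) ≈ 2.3 units.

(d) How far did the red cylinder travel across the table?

1.7

The red cylinder was near (2.7, 4.5) before and (2.8, 2.8) after, so it travelled √(0.1² + 1.7²) ≈ 1.7 units.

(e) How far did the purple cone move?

3.8

The purple cone moved from about (5.9, 7.1) to (8.6, 4.4), a distance of √(2.7² + 2.7²) ≈ 3.8.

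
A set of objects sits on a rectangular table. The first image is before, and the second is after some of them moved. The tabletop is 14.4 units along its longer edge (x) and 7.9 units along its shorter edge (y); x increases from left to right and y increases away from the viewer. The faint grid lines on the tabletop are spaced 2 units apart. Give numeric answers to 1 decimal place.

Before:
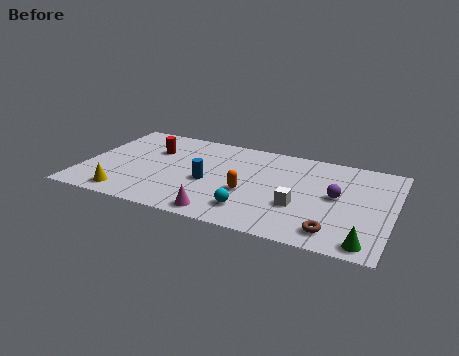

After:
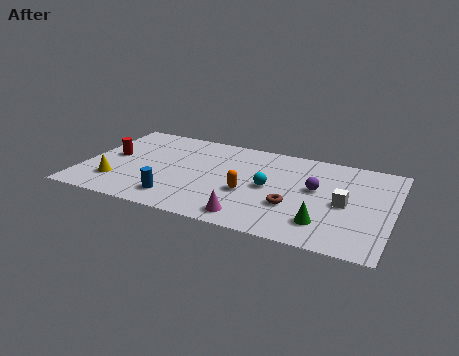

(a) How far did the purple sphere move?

1.0

From (11.8, 4.2) to (10.8, 4.5), the purple sphere covered √(1.0² + 0.3²) ≈ 1.0 units.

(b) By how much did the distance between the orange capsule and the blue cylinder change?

+1.7

The distance was about 1.9 in the first image and 3.6 in the second, so they moved 1.7 units further apart.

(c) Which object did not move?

the orange capsule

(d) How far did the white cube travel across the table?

2.2

The white cube was near (10.2, 2.8) before and (12.2, 3.7) after, so it travelled √(2.0² + 0.9²) ≈ 2.2 units.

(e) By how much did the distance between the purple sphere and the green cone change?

-0.9

Before: roughly 3.7 units apart; after: 2.8. That's 0.9 units closer together.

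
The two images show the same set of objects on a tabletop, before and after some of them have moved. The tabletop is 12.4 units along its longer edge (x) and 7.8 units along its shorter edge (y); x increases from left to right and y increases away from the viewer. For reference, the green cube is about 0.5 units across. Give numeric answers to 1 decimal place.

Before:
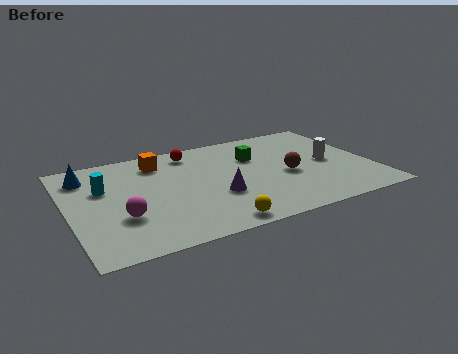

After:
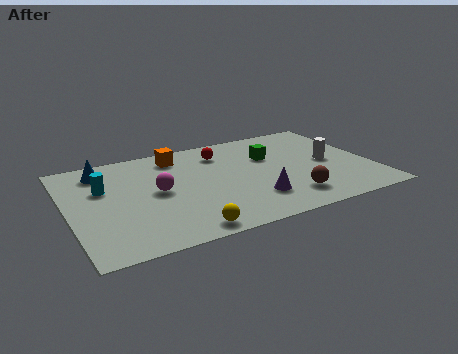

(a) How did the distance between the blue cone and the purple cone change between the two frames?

+1.2

The distance was about 6.0 in the first image and 7.2 in the second, so they moved 1.2 units further apart.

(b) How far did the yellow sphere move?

1.2

The yellow sphere moved from about (5.5, 0.8) to (4.3, 0.8), a distance of √(1.2² + 0.0²) ≈ 1.2.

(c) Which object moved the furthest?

the magenta sphere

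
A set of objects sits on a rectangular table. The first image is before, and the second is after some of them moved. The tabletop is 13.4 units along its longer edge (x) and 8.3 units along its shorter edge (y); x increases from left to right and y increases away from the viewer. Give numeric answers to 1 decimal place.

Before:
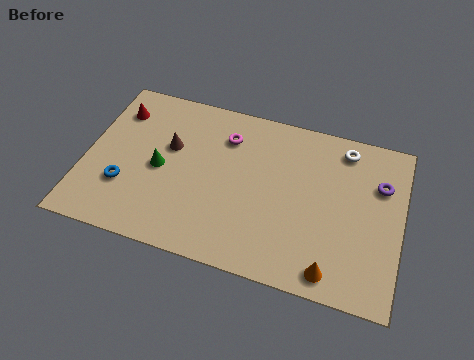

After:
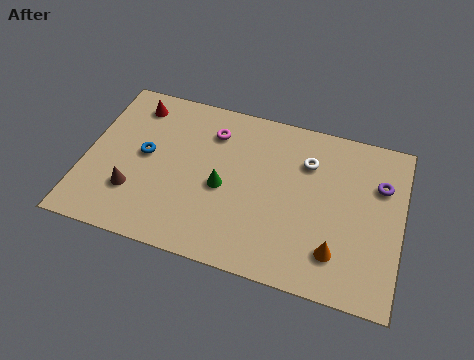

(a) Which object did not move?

the purple torus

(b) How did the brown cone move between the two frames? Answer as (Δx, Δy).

(-1.3, -2.7)

From the two frames, the brown cone sits at roughly (3.5, 5.1) before and (2.2, 2.4) after.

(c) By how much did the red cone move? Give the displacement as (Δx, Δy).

(0.7, 0.5)

The red cone was at about (1.1, 6.4) and moved to about (1.8, 6.9).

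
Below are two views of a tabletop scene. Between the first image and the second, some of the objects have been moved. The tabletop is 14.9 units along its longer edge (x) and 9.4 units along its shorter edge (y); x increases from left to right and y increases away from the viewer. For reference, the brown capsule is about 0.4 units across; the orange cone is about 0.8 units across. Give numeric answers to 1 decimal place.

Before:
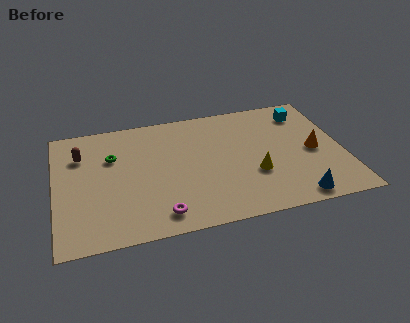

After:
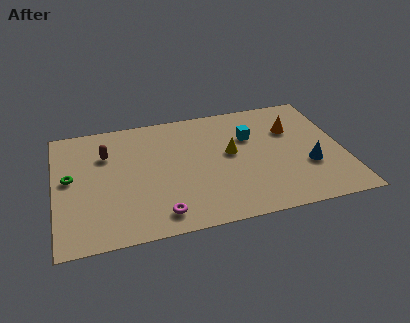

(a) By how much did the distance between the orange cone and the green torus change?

+1.1

They were about 10.6 units apart before and 11.7 after — 1.1 units further apart.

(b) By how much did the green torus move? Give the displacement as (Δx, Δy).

(-2.2, -1.2)

The green torus started near (3.0, 6.3) and ended near (0.8, 5.1).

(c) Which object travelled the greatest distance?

the cyan cube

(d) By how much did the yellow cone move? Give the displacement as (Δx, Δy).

(-1.1, 1.9)

The yellow cone started near (10.2, 3.3) and ended near (9.1, 5.2).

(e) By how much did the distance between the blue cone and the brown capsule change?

-1.4

They were about 12.2 units apart before and 10.8 after — 1.4 units closer together.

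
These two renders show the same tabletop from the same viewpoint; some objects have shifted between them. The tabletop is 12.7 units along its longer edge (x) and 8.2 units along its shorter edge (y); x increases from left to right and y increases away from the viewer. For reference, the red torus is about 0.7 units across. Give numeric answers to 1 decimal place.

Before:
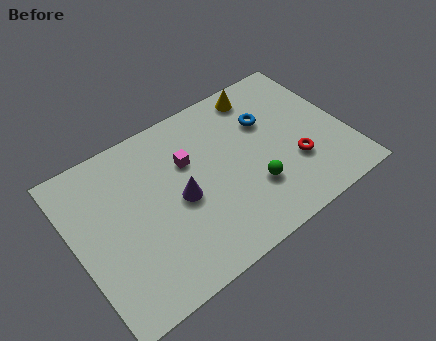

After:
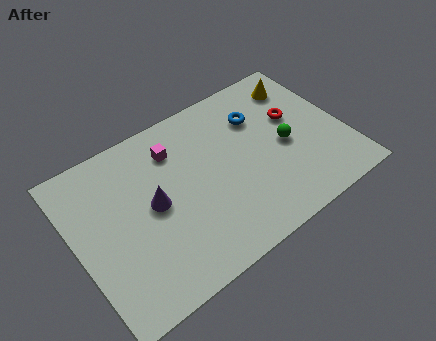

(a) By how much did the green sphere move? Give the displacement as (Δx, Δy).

(1.9, 1.3)

The green sphere started near (8.0, 2.5) and ended near (9.9, 3.8).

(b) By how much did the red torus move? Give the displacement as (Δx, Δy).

(0.5, 2.3)

From the two frames, the red torus sits at roughly (10.1, 2.7) before and (10.6, 5.0) after.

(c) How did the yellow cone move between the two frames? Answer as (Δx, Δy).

(1.9, -0.5)

The yellow cone was at about (9.3, 7.1) and moved to about (11.2, 6.6).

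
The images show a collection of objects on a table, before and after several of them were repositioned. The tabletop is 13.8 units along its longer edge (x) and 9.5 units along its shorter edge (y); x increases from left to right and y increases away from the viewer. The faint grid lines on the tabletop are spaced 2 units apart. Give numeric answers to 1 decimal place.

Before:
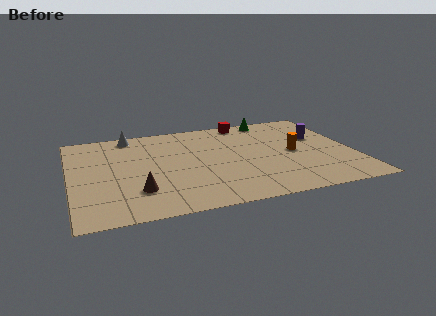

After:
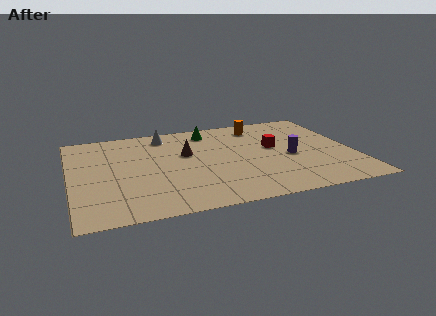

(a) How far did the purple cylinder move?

2.3

The purple cylinder moved from about (12.3, 5.9) to (10.7, 4.2), a distance of √(1.6² + 1.7²) ≈ 2.3.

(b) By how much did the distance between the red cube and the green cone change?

+2.7

The distance was about 1.3 in the first image and 4.0 in the second, so they moved 2.7 units further apart.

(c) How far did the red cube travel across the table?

3.4

The red cube was near (8.9, 8.6) before and (10.0, 5.4) after, so it travelled √(1.1² + 3.2²) ≈ 3.4 units.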